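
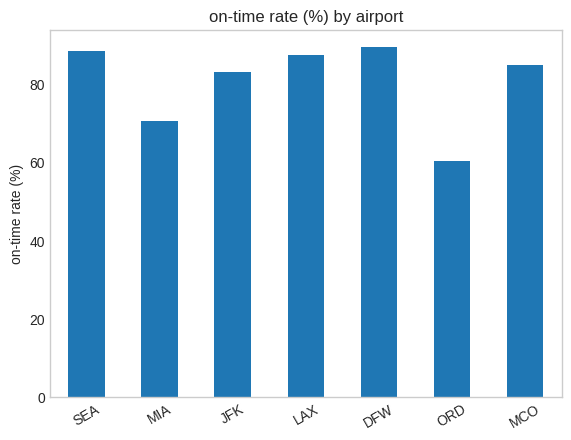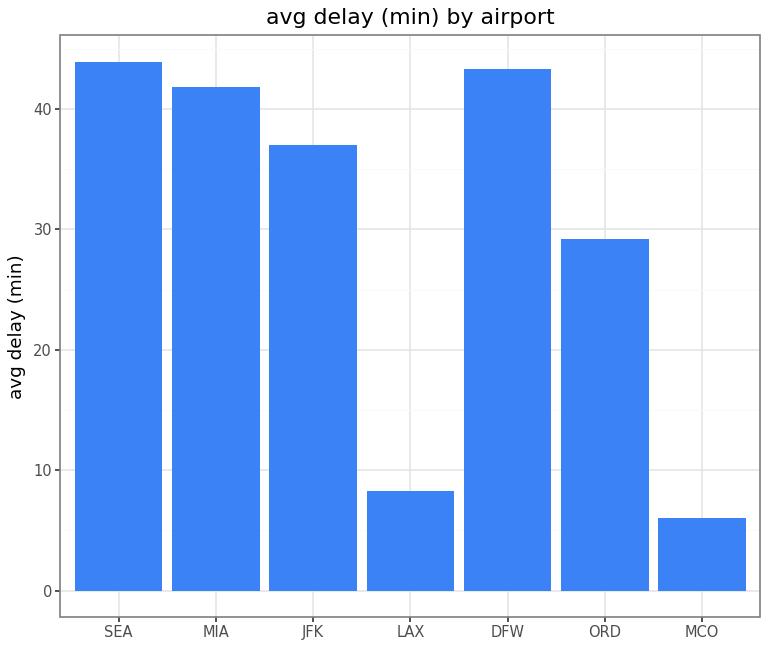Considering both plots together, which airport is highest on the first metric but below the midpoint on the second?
LAX

Chart 2 median avg delay (min) ≈ 35; below-median airports: LAX, ORD, MCO. Among those, LAX has the highest on-time rate (%) (≈ 90).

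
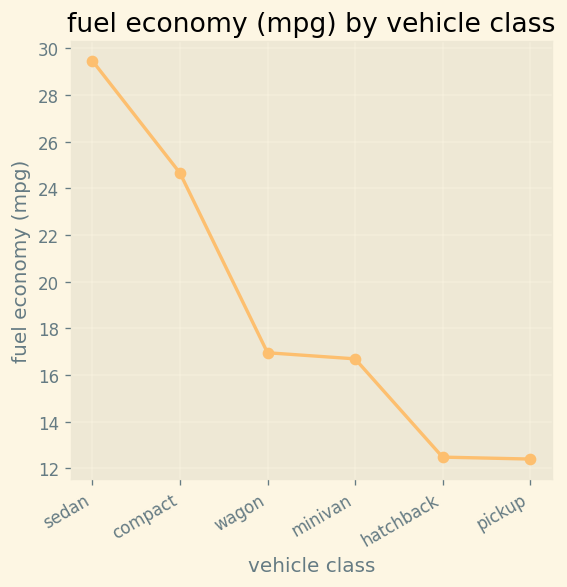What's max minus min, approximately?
Max sedan ≈ 30, min pickup ≈ 12; range ≈ 18.

≈ 18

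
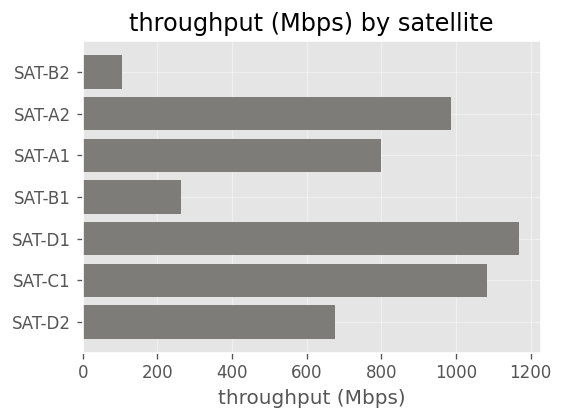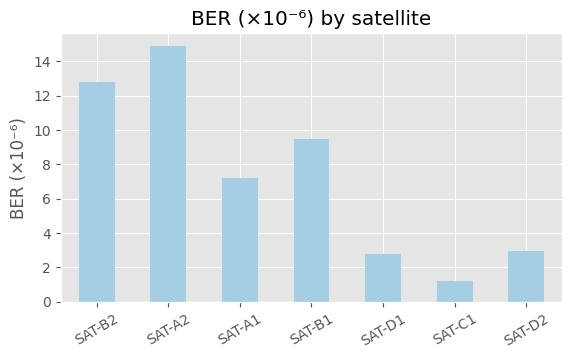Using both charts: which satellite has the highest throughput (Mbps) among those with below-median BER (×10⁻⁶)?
Chart 2 median BER (×10⁻⁶) ≈ 8; below-median satellites: SAT-D1, SAT-C1, SAT-D2. Among those, SAT-D1 has the highest throughput (Mbps) (≈ 1200).

SAT-D1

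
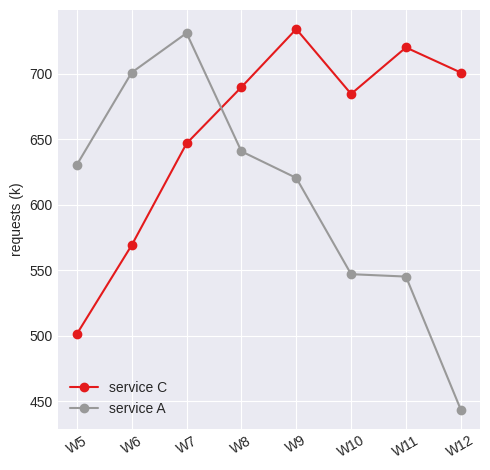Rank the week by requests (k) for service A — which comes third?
W8

Top 4 for service A: W7 ≈ 725, W6 ≈ 700, W8 ≈ 650, W5 ≈ 625.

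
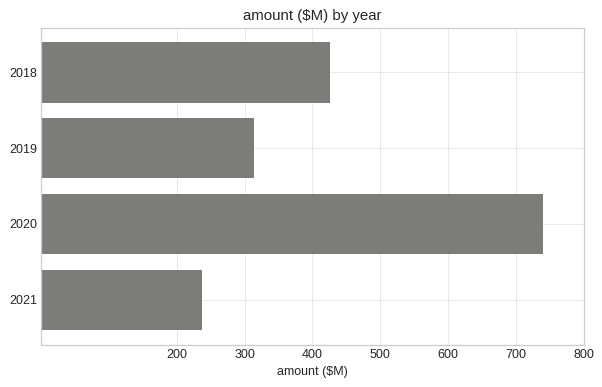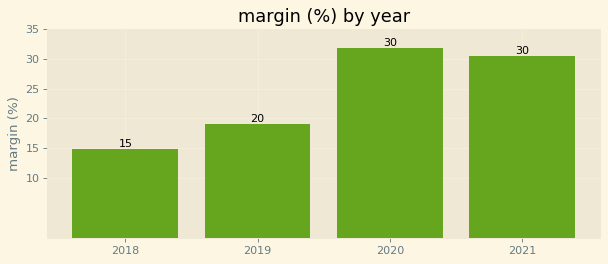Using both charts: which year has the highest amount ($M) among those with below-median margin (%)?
Chart 2 median margin (%) ≈ 25; below-median years: 2018, 2019. Among those, 2018 has the highest amount ($M) (≈ 400).

2018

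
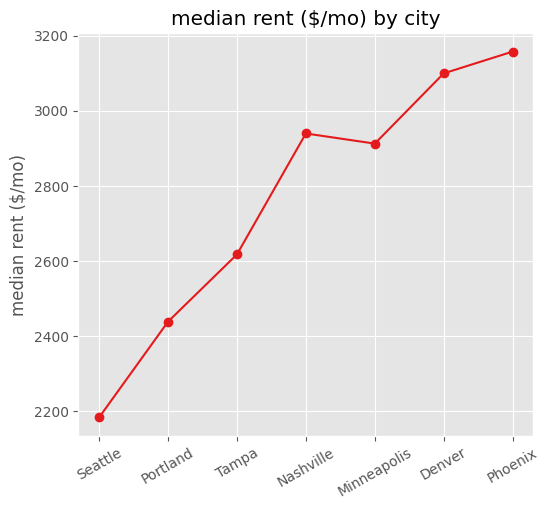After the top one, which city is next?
Top 3: Phoenix ≈ 3200, Denver ≈ 3100, Nashville ≈ 2900.

Denver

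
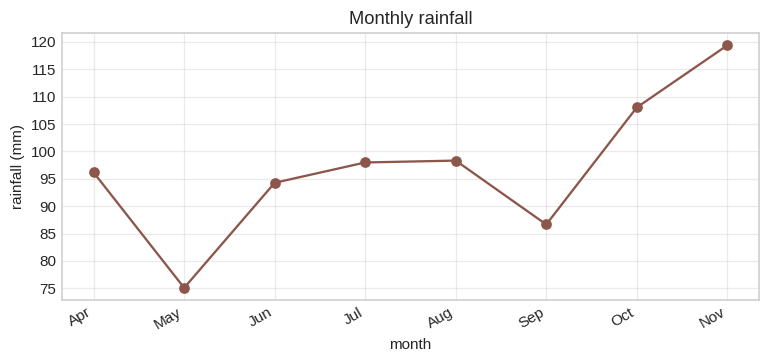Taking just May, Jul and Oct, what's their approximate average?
(75 + 100 + 110) / 3 ≈ 95.

≈ 95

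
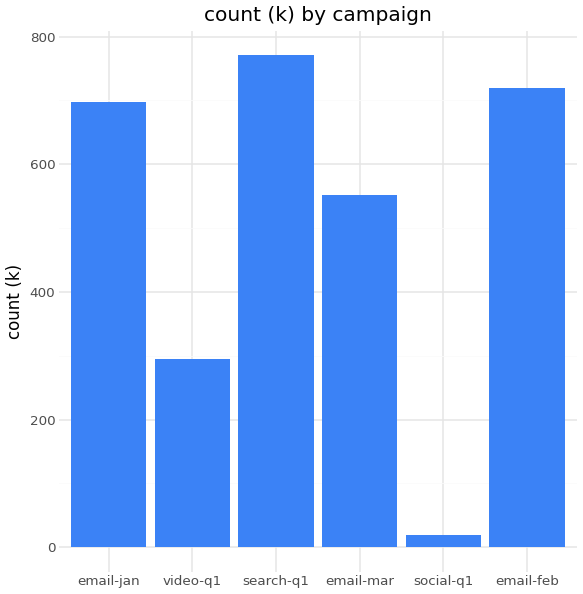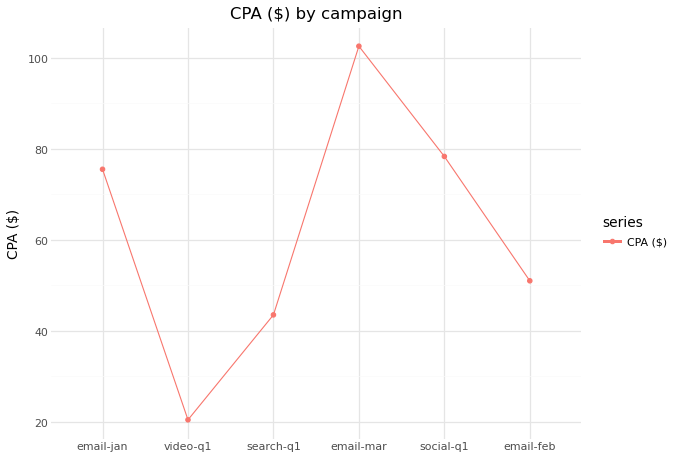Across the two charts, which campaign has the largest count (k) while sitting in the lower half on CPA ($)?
Chart 2 median CPA ($) ≈ 60; below-median campaigns: video-q1, search-q1, email-feb. Among those, search-q1 has the highest count (k) (≈ 800).

search-q1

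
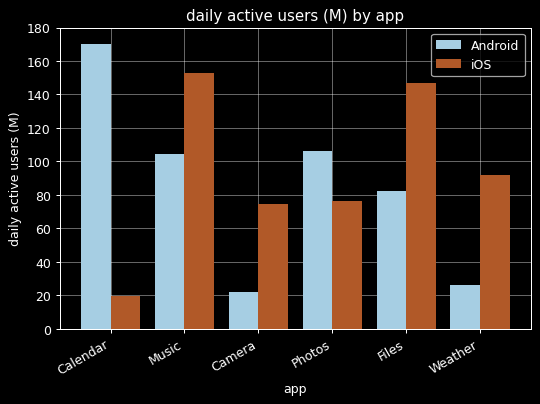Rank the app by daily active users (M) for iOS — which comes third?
Weather

Top 4 for iOS: Music ≈ 160, Files ≈ 140, Weather ≈ 100, Photos ≈ 80.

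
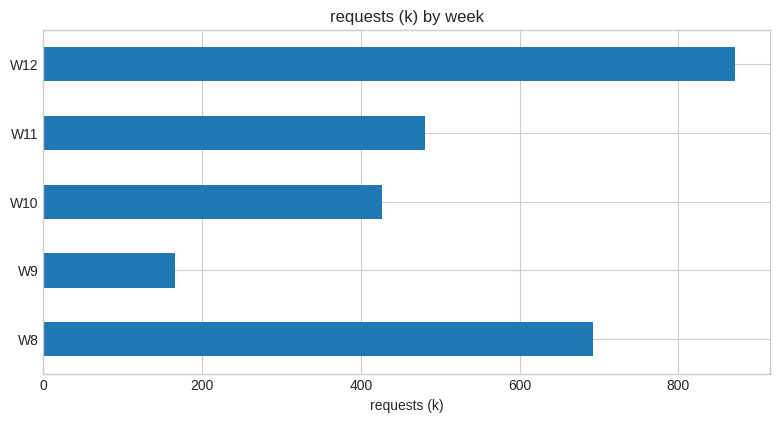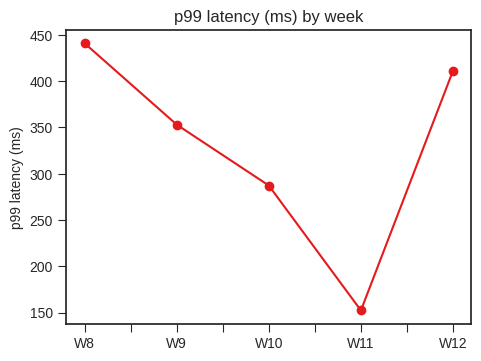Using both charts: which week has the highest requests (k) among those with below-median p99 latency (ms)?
Chart 2 median p99 latency (ms) ≈ 350; below-median weeks: W10, W11. Among those, W11 has the highest requests (k) (≈ 500).

W11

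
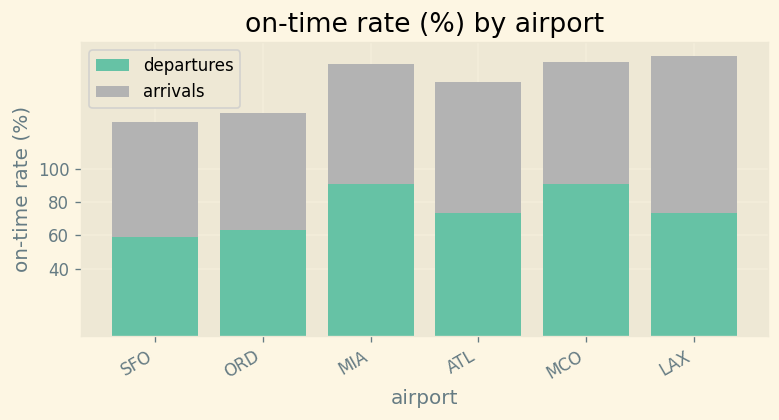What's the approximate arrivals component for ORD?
≈ 80

arrivals top ≈ 140, bottom ≈ 60; segment ≈ 80.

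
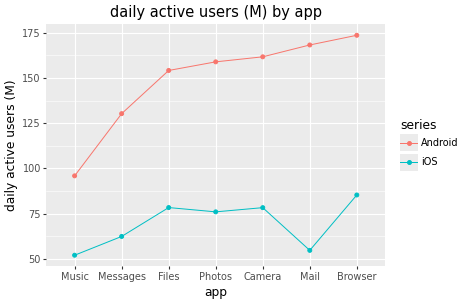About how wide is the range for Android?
Max Browser ≈ 180, min Music ≈ 100; range ≈ 80.

≈ 80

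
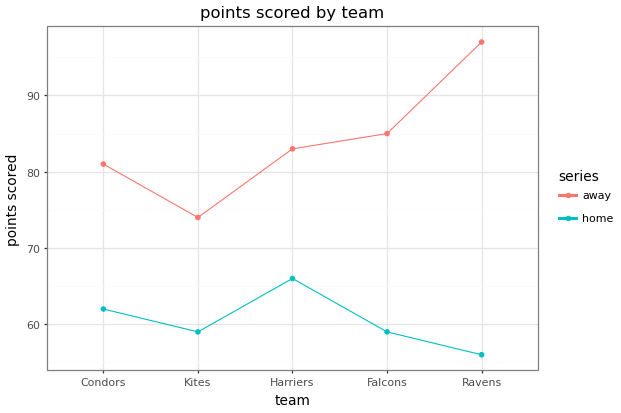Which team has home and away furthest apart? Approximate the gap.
Ravens, ≈ 40

Ravens: home ≈ 55, away ≈ 95 → gap ≈ 40. Next-largest (Falcons) is only ≈ 25.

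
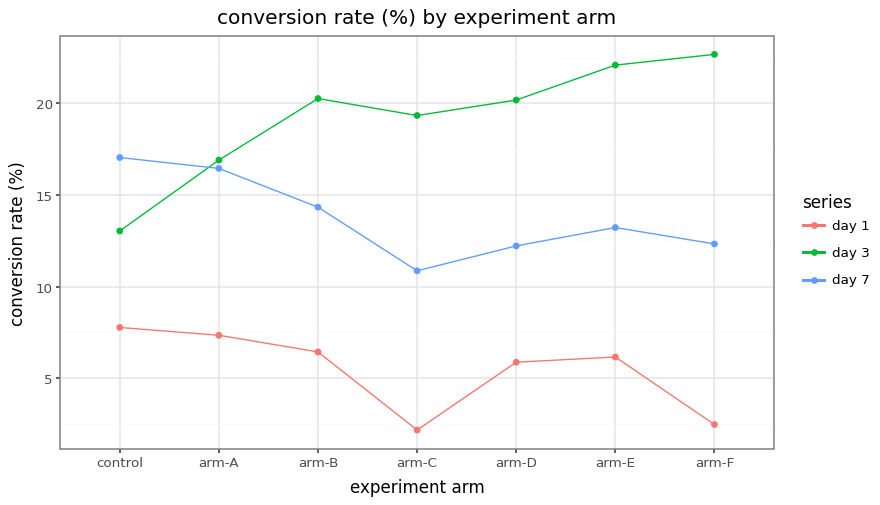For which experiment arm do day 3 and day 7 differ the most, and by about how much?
arm-F, ≈ 10 %

arm-F: day 3 ≈ 22, day 7 ≈ 12 → gap ≈ 10. Next-largest (arm-E) is only ≈ 8.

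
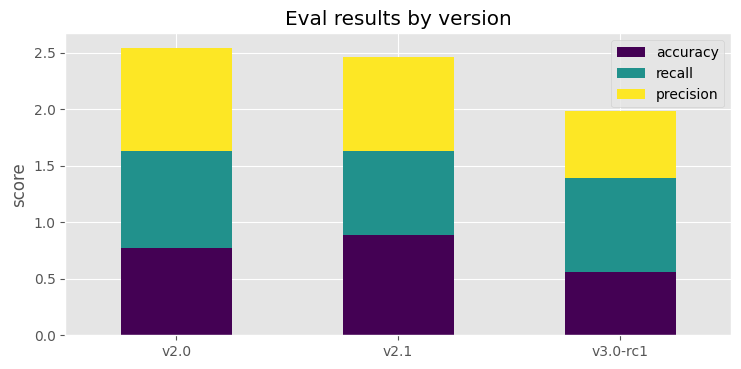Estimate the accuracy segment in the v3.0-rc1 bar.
≈ 0.5

accuracy top ≈ 0.5, bottom ≈ 0.0; segment ≈ 0.5.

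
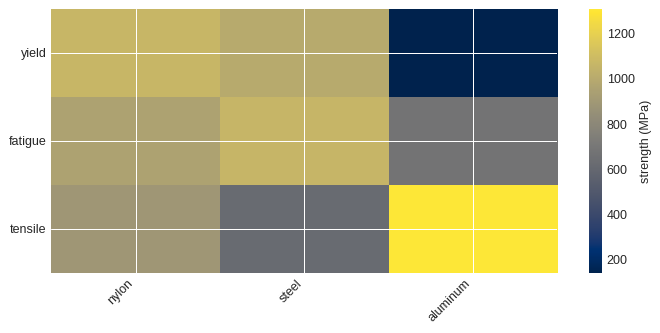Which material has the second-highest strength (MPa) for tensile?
nylon

Top 3 for tensile: aluminum ≈ 1300, nylon ≈ 900, steel ≈ 600.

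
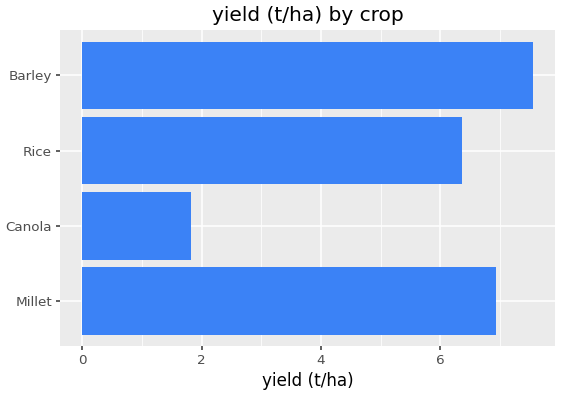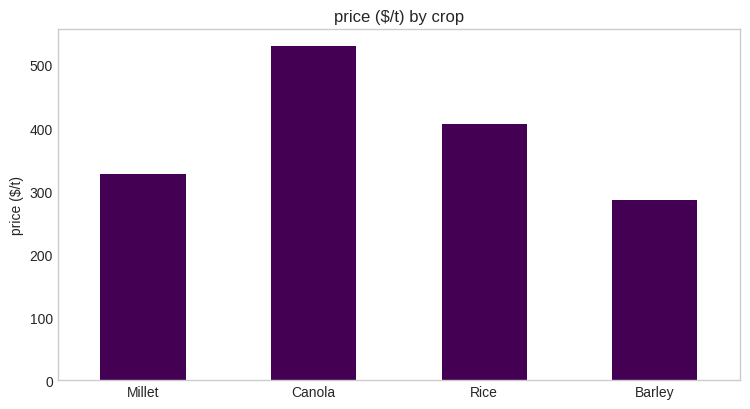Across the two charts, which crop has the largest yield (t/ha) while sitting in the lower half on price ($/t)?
Chart 2 median price ($/t) ≈ 350; below-median crops: Millet, Barley. Among those, Barley has the highest yield (t/ha) (≈ 8).

Barley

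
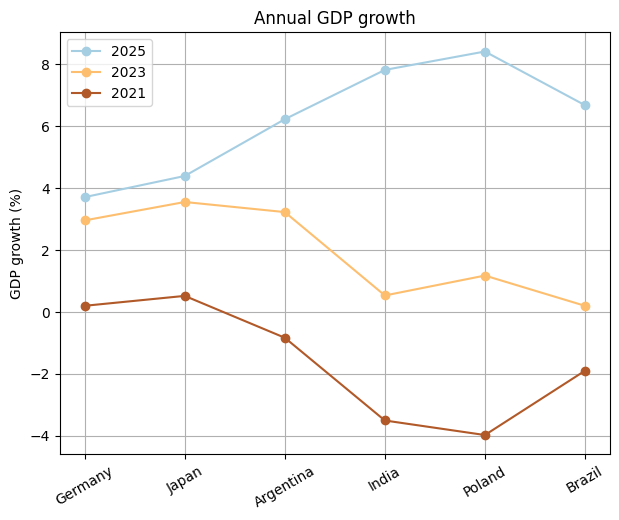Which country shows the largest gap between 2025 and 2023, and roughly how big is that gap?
India, ≈ 8 %

India: 2025 ≈ 8, 2023 ≈ 0 → gap ≈ 8. Next-largest (Poland) is only ≈ 6.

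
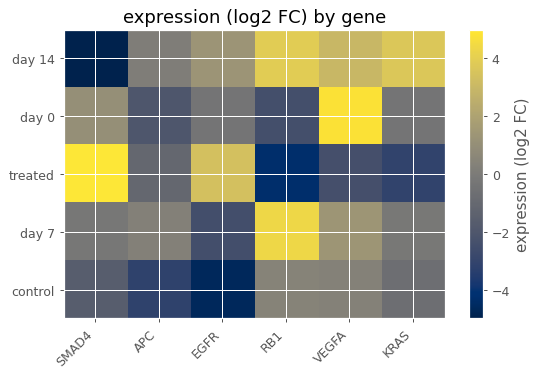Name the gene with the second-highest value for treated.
EGFR

Top 3 for treated: SMAD4 ≈ 5, EGFR ≈ 3, APC ≈ -1.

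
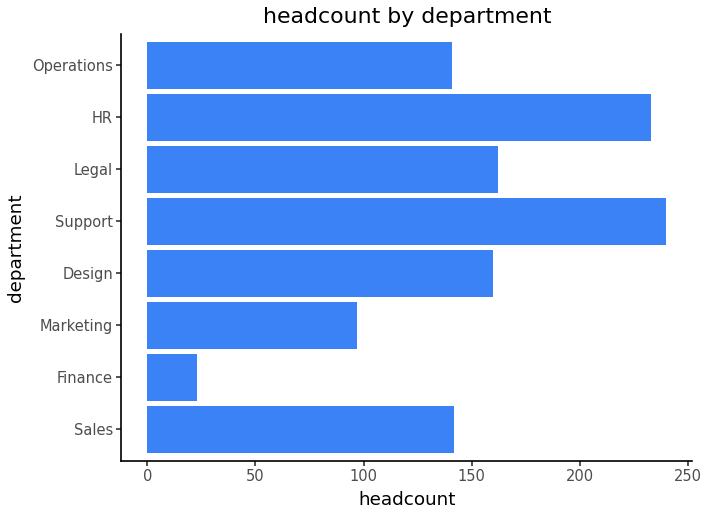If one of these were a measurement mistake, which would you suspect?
Finance

Finance ≈ 20; the rest sit between ≈ 100 and ≈ 240.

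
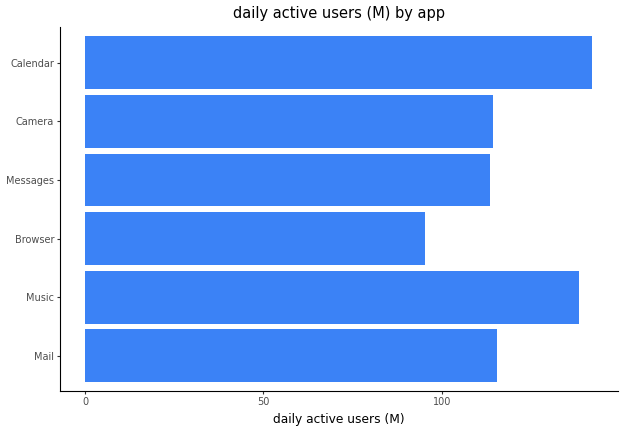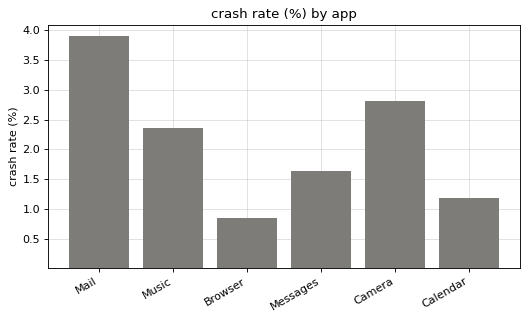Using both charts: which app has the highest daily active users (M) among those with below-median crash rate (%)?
Calendar

Chart 2 median crash rate (%) ≈ 2; below-median apps: Browser, Messages, Calendar. Among those, Calendar has the highest daily active users (M) (≈ 140).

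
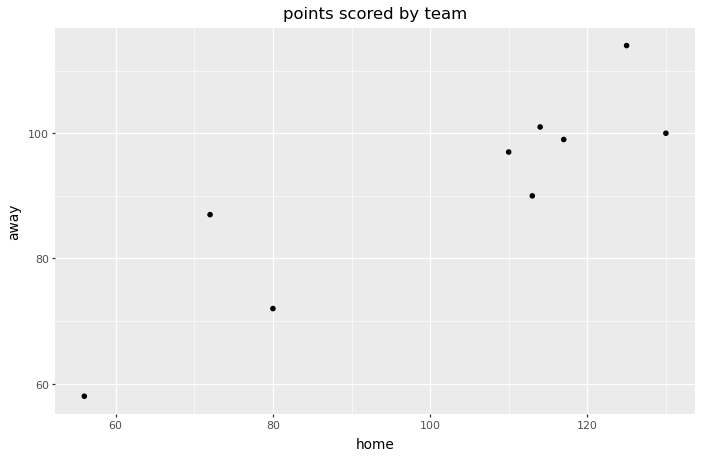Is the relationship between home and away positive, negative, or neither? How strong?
positive, strong

Points are positively correlated; strong (|r| ≈ 0.9).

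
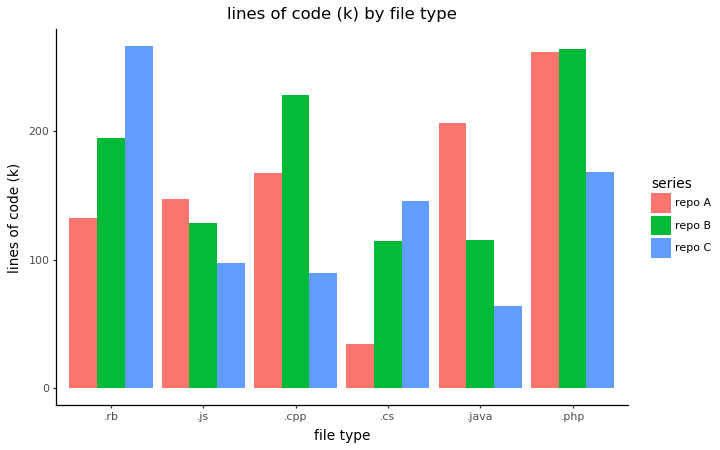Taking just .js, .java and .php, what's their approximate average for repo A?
(150 + 200 + 250) / 3 ≈ 200.

≈ 200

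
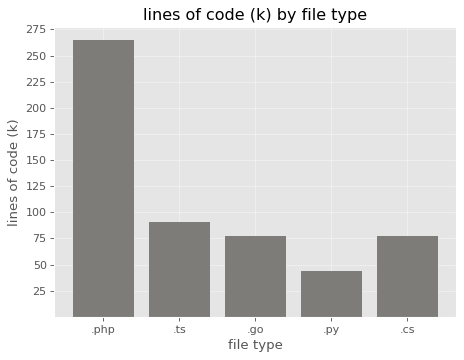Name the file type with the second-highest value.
.ts

Top 3: .php ≈ 275, .ts ≈ 100, .go ≈ 75.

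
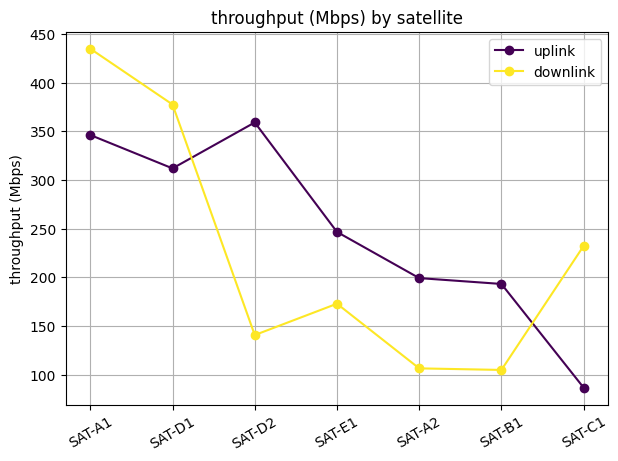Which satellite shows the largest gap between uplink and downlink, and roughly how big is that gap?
SAT-D2, ≈ 200 Mbps

SAT-D2: uplink ≈ 350, downlink ≈ 150 → gap ≈ 200. Next-largest (SAT-C1) is only ≈ 150.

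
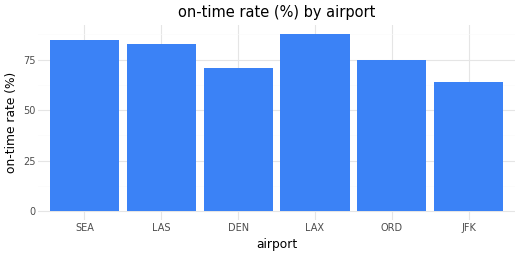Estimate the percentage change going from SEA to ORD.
SEA ≈ 80, ORD ≈ 70; (70 − 80) / 80 ≈ -12.5%.

≈ -12.5%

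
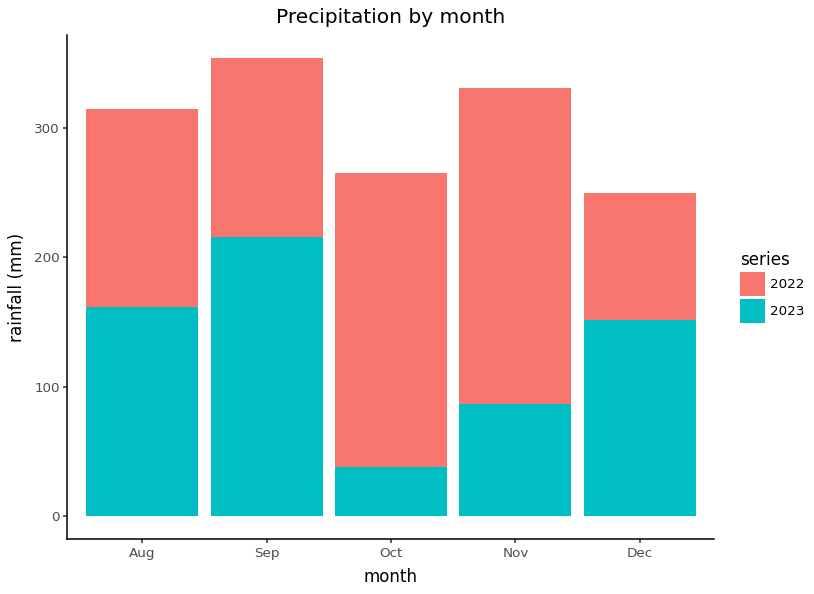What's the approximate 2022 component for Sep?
≈ 150

2022 top ≈ 350, bottom ≈ 200; segment ≈ 150.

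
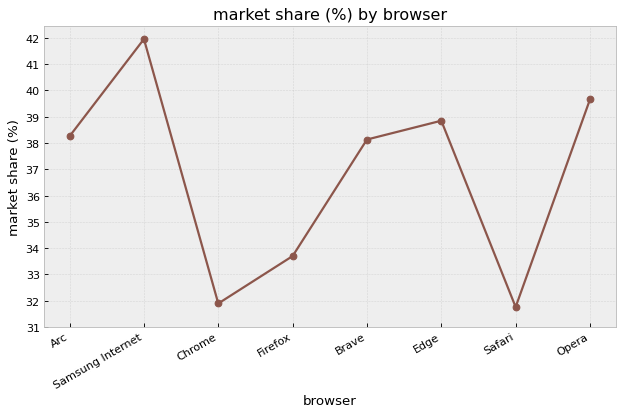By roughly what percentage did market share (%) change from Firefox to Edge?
Firefox ≈ 34, Edge ≈ 39; (39 − 34) / 34 ≈ +14.7%.

≈ +14.7%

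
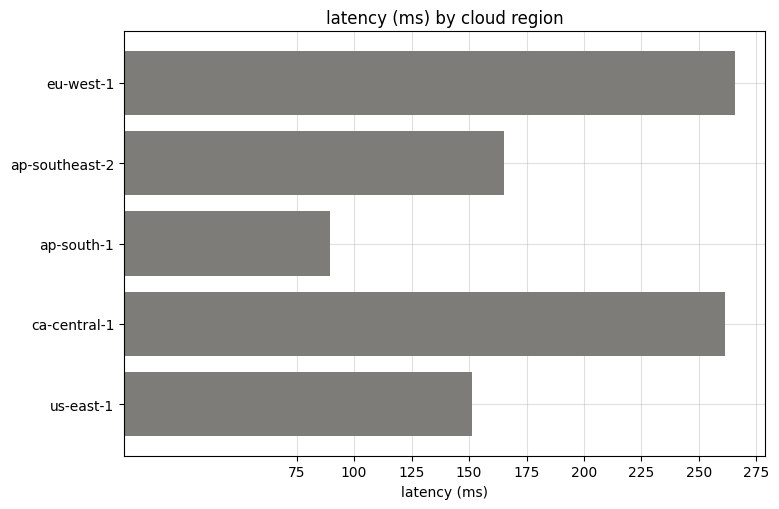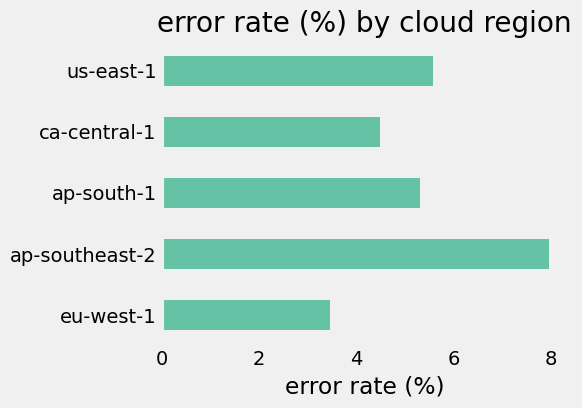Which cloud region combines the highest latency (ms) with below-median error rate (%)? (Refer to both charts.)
Chart 2 median error rate (%) ≈ 5; below-median cloud regions: eu-west-1, ca-central-1. Among those, eu-west-1 has the highest latency (ms) (≈ 275).

eu-west-1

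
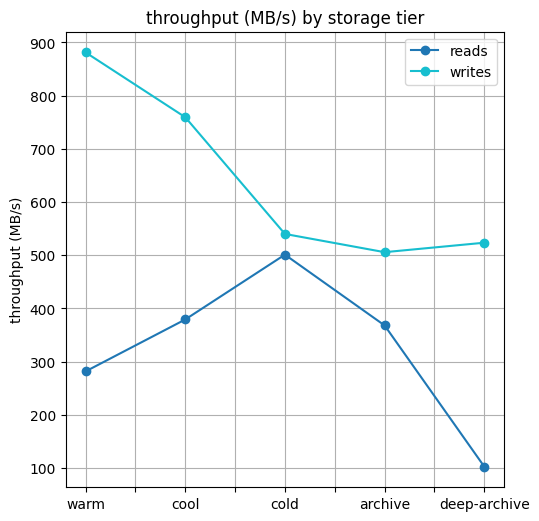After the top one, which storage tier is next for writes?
Top 3 for writes: warm ≈ 900, cool ≈ 800, cold ≈ 500.

cool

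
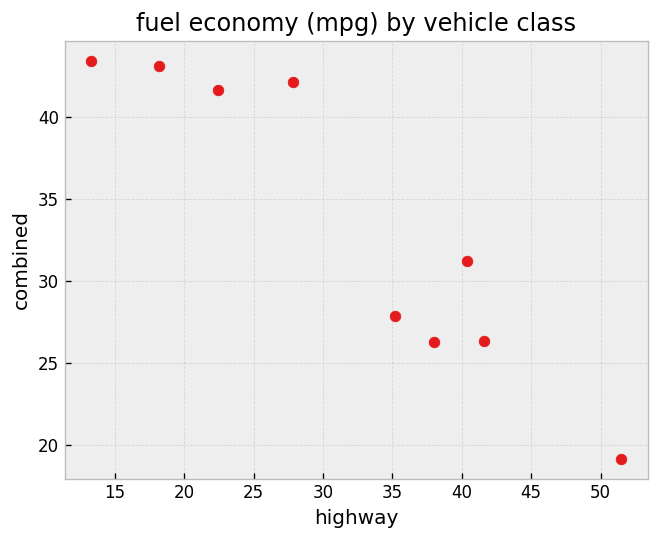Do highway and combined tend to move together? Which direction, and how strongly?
Points are negatively correlated; strong (|r| ≈ 0.9).

negative, strong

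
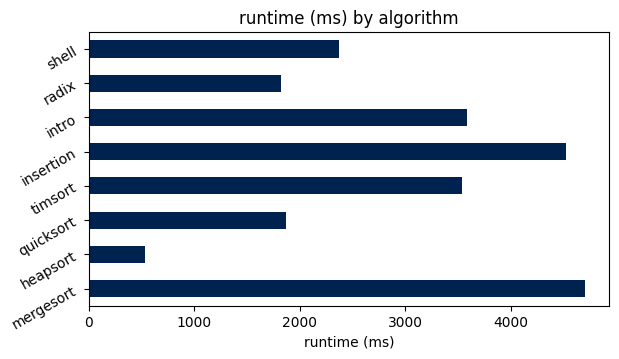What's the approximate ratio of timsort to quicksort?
≈ 1.75×

timsort ≈ 3500, quicksort ≈ 2000; 3500/2000 ≈ 1.75.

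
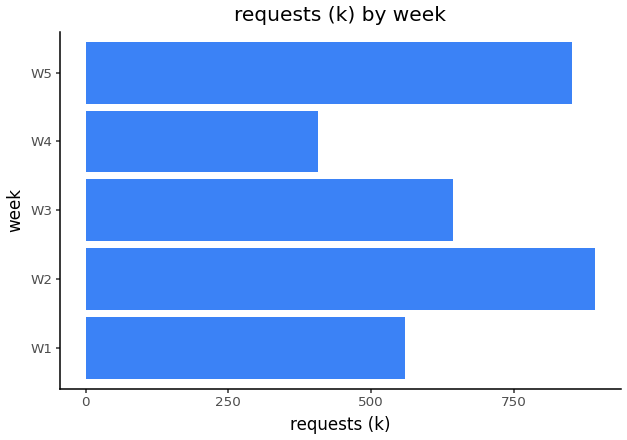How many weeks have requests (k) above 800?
2

Above 800: W2, W5.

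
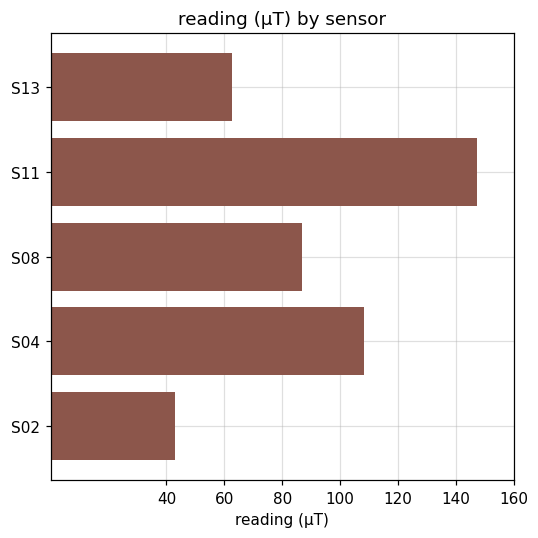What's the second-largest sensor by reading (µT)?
Top 3: S11 ≈ 140, S04 ≈ 100, S08 ≈ 80.

S04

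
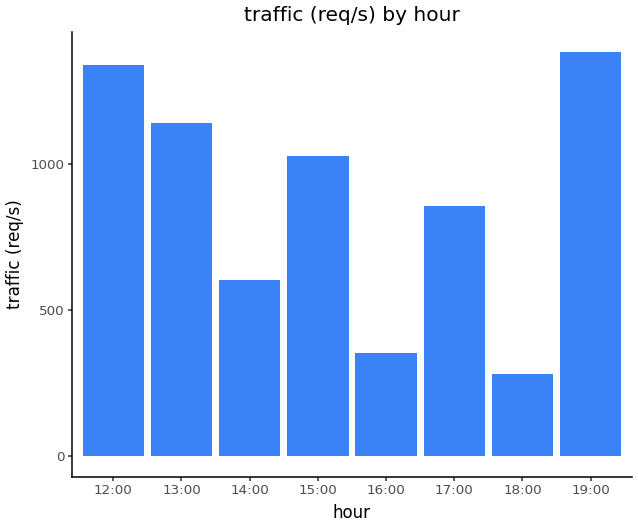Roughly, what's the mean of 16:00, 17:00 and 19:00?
≈ 867

(400 + 800 + 1400) / 3 ≈ 867.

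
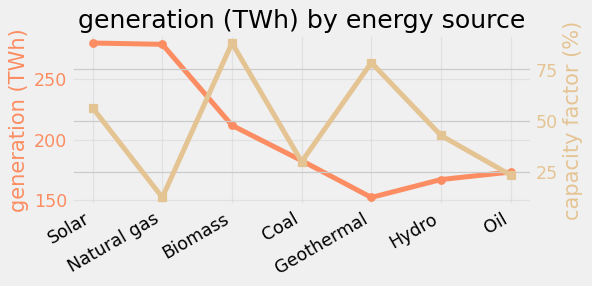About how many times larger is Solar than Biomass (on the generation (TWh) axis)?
≈ 1.27×

Solar ≈ 280, Biomass ≈ 220; 280/220 ≈ 1.27.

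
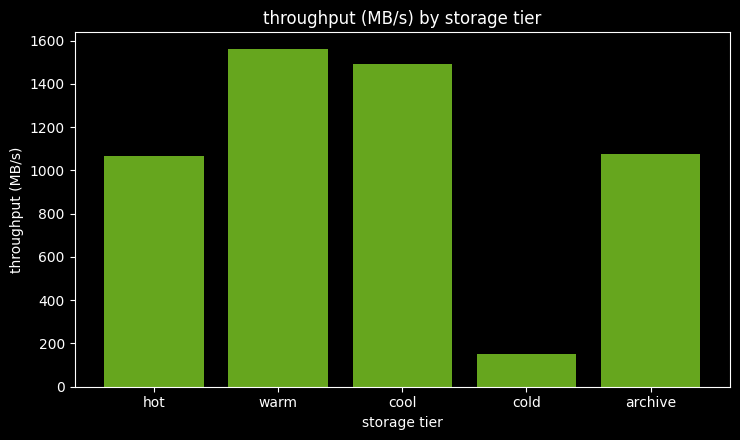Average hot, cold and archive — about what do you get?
(1000 + 200 + 1000) / 3 ≈ 733.

≈ 733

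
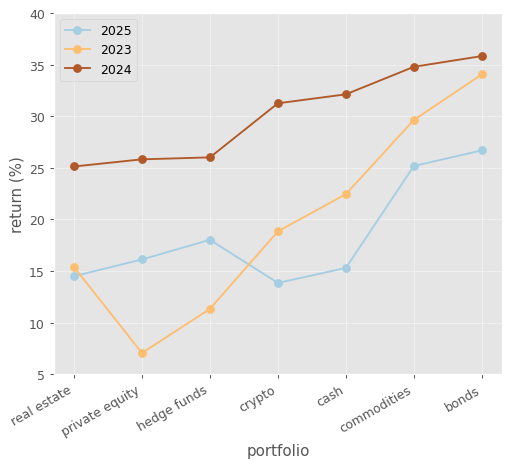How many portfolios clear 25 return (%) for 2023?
Above 25: commodities, bonds.

2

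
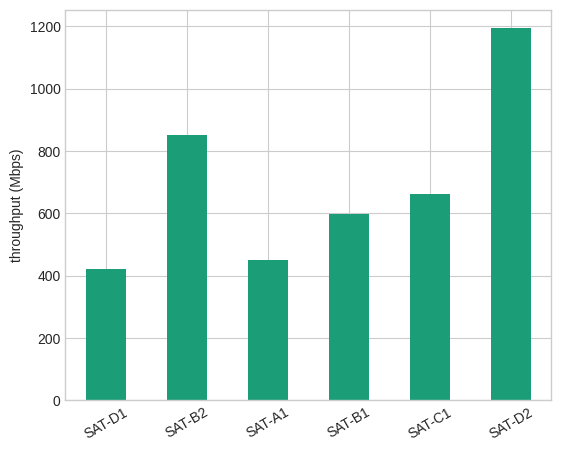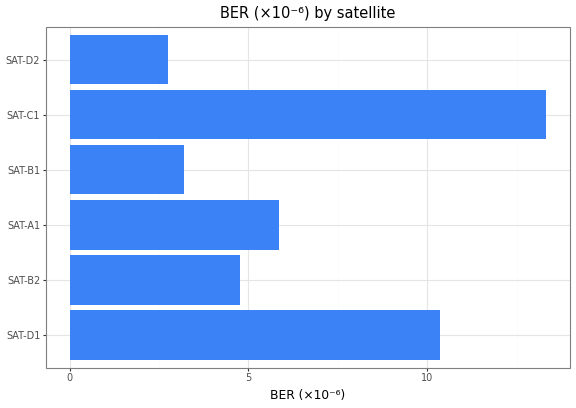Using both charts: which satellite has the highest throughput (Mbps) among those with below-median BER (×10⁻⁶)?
Chart 2 median BER (×10⁻⁶) ≈ 6; below-median satellites: SAT-B2, SAT-B1, SAT-D2. Among those, SAT-D2 has the highest throughput (Mbps) (≈ 1200).

SAT-D2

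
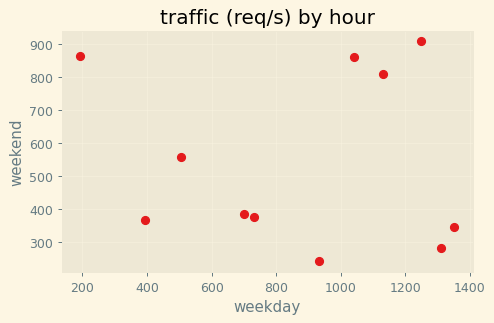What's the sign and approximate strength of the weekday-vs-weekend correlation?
no clear correlation

Points are roughly uncorrelated; weak (|r| ≈ 0.1).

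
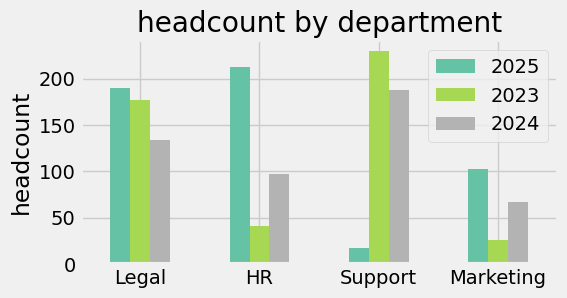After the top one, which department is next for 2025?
Legal

Top 3 for 2025: HR ≈ 220, Legal ≈ 200, Marketing ≈ 100.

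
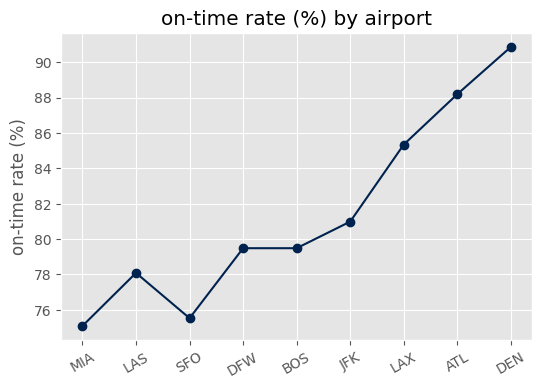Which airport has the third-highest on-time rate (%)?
LAX

Top 4: DEN ≈ 90, ATL ≈ 88, LAX ≈ 86, JFK ≈ 80.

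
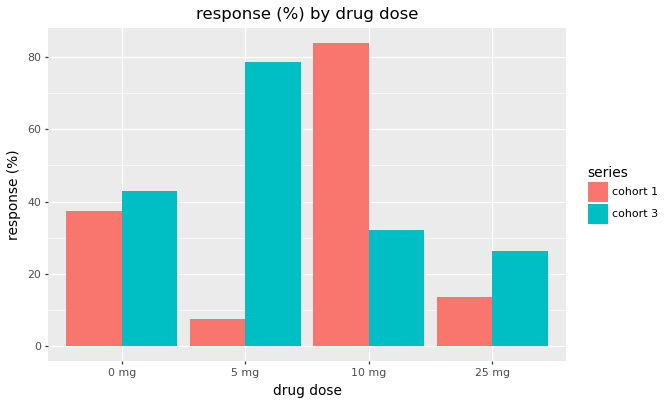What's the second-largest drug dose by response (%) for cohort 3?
Top 3 for cohort 3: 5 mg ≈ 80, 0 mg ≈ 40, 10 mg ≈ 30.

0 mg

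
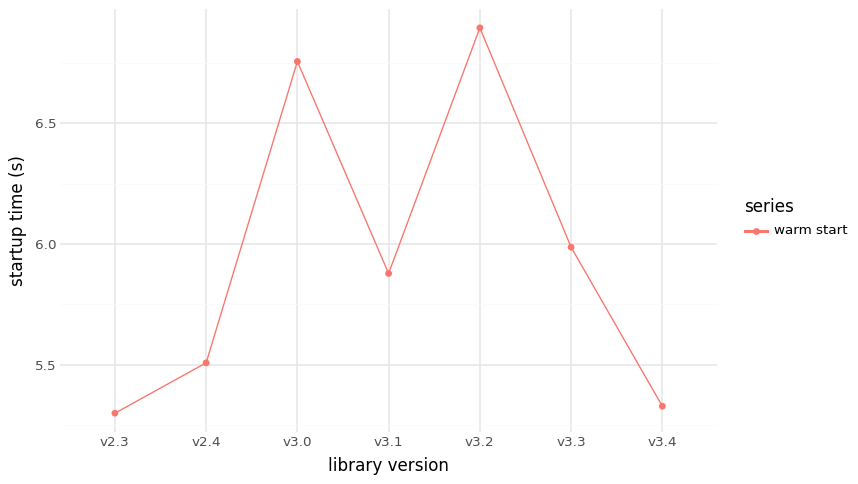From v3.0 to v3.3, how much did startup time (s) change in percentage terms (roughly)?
v3.0 ≈ 6.8, v3.3 ≈ 6.0; (6.0 − 6.8) / 6.8 ≈ -11.8%.

≈ -11.8%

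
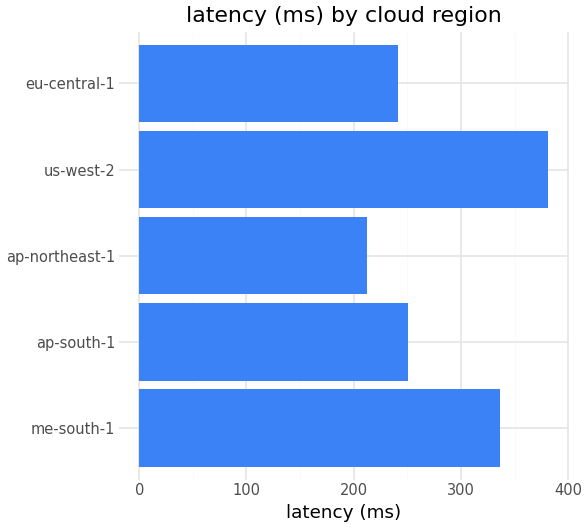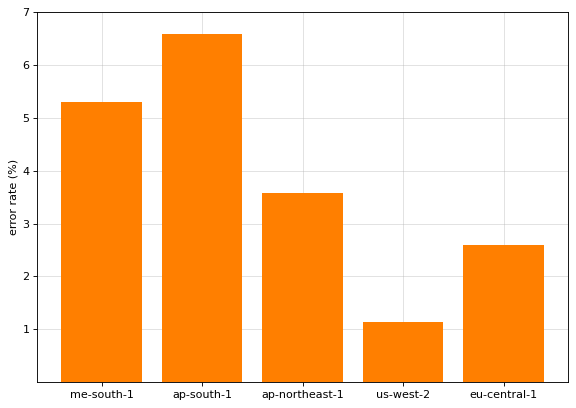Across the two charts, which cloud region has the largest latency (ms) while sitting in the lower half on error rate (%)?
Chart 2 median error rate (%) ≈ 4; below-median cloud regions: us-west-2, eu-central-1. Among those, us-west-2 has the highest latency (ms) (≈ 400).

us-west-2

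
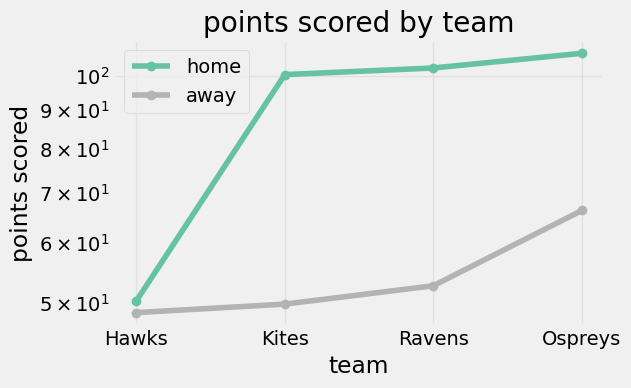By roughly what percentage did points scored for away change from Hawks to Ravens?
≈ +10%

Hawks ≈ 50, Ravens ≈ 55; (55 − 50) / 50 ≈ +10%.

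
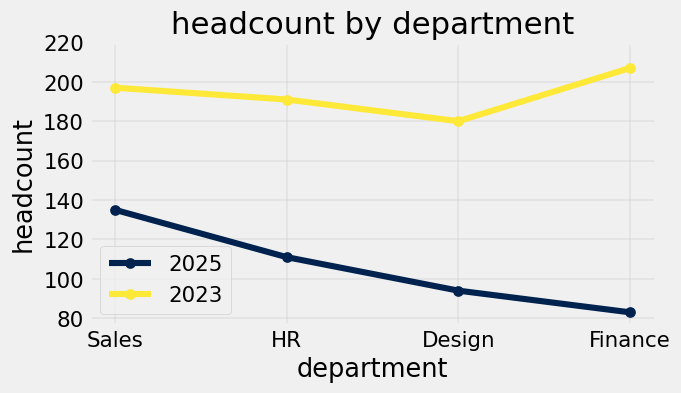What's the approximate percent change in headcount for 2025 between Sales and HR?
Sales ≈ 140, HR ≈ 120; (120 − 140) / 140 ≈ -14.3%.

≈ -14.3%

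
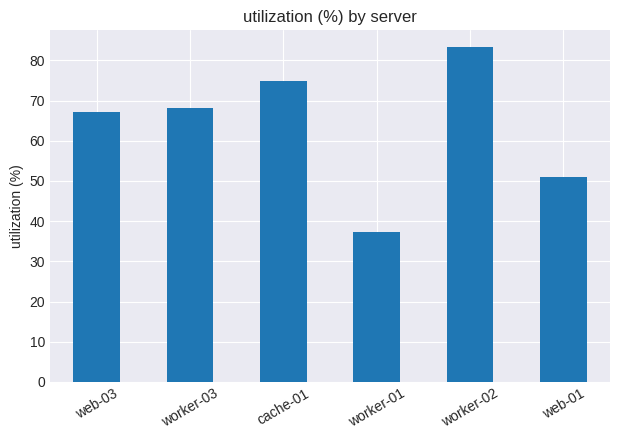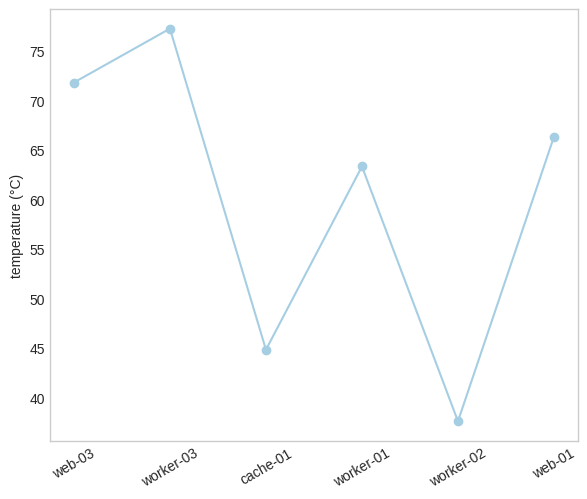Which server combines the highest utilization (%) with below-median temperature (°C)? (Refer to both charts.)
worker-02

Chart 2 median temperature (°C) ≈ 60; below-median servers: cache-01, worker-01, worker-02. Among those, worker-02 has the highest utilization (%) (≈ 80).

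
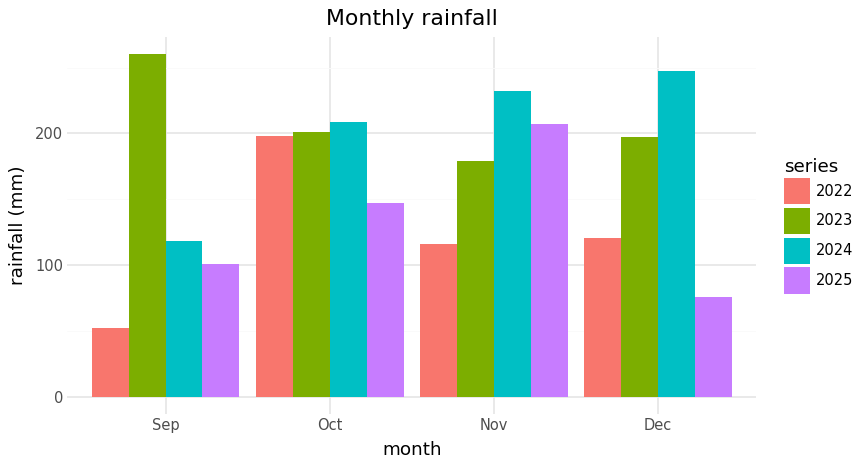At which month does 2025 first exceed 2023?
Nov

Oct: 2025 ≈ 150 vs 2023 ≈ 200 (not yet); Nov: 2025 ≈ 200 vs 2023 ≈ 175 (first crossover).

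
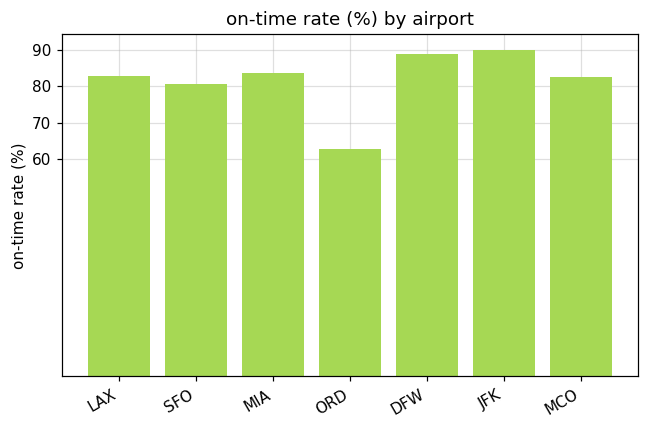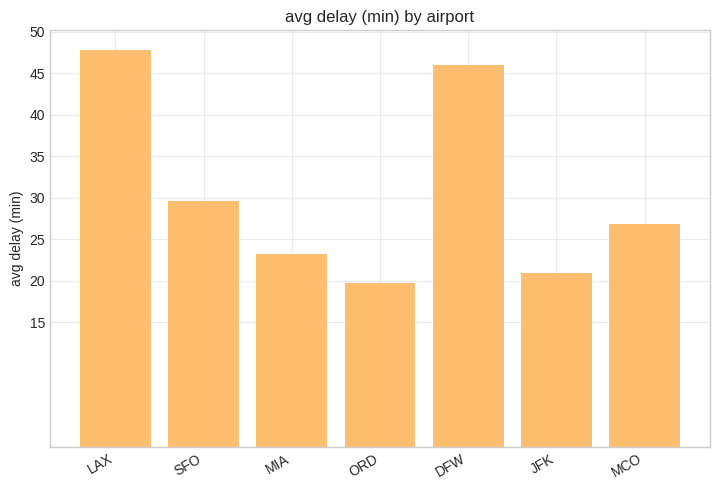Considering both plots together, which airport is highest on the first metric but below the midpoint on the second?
JFK

Chart 2 median avg delay (min) ≈ 25; below-median airports: MIA, ORD, JFK. Among those, JFK has the highest on-time rate (%) (≈ 90).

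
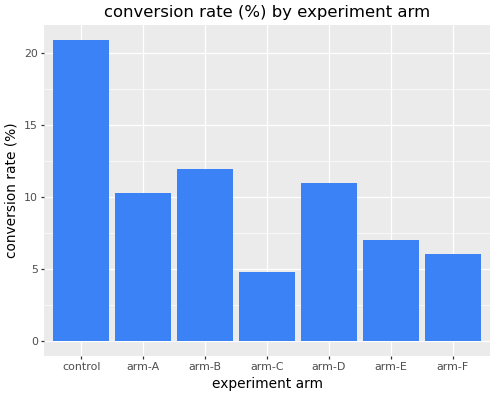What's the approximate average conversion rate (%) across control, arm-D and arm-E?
(20 + 10 + 6) / 3 ≈ 12.

≈ 12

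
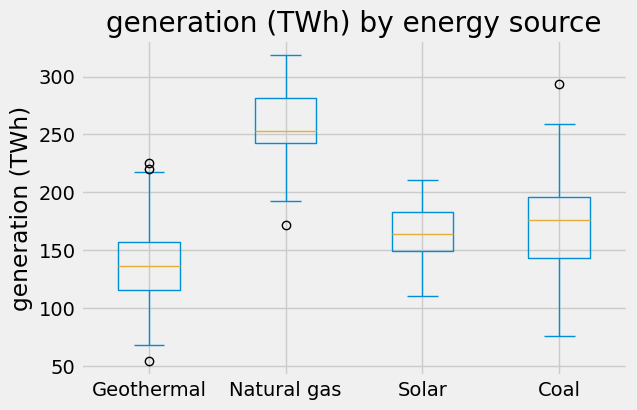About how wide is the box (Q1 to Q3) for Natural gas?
Q3 ≈ 280, Q1 ≈ 240; IQR ≈ 40.

≈ 40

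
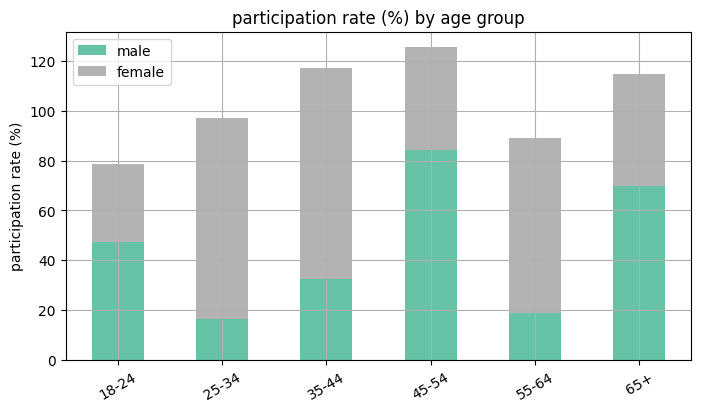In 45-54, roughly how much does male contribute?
male top ≈ 80, bottom ≈ 0; segment ≈ 80.

≈ 80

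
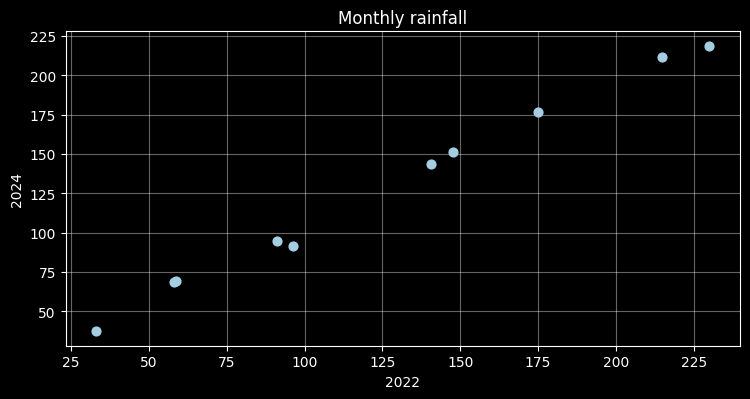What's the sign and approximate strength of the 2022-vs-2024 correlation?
Points are positively correlated; strong (|r| ≈ 1.0).

positive, strong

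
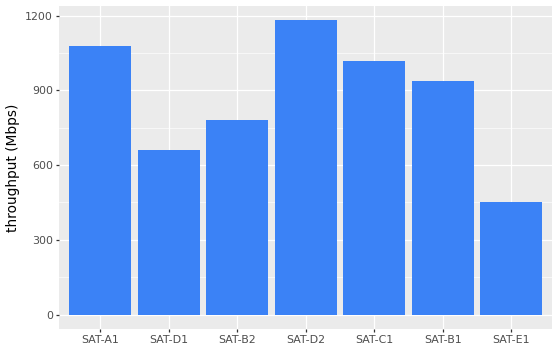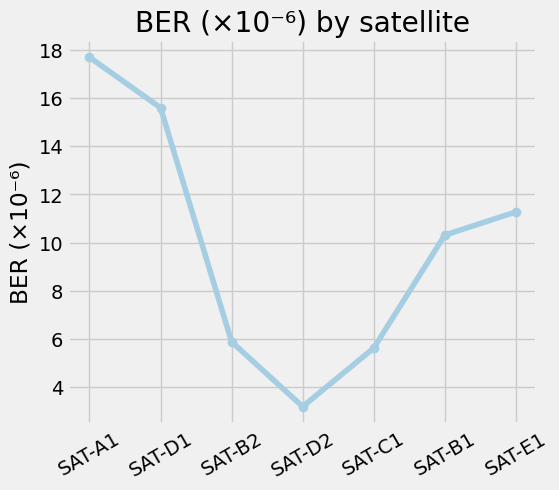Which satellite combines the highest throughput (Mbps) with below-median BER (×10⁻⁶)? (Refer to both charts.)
Chart 2 median BER (×10⁻⁶) ≈ 10; below-median satellites: SAT-B2, SAT-D2, SAT-C1. Among those, SAT-D2 has the highest throughput (Mbps) (≈ 1200).

SAT-D2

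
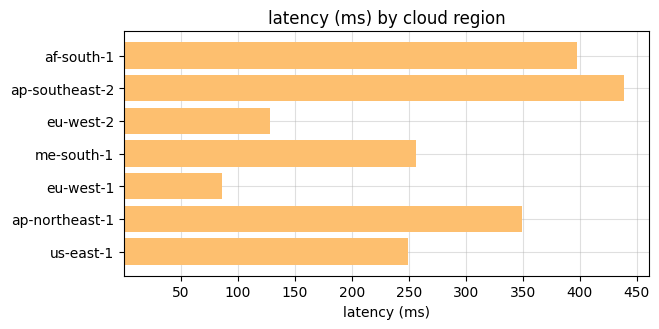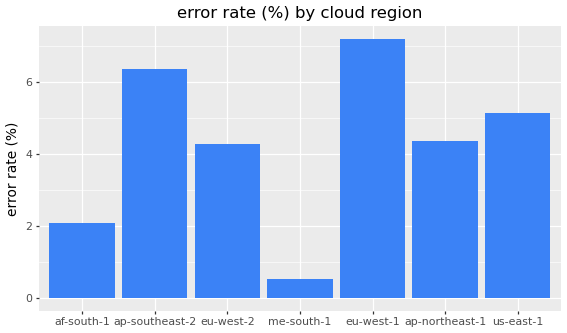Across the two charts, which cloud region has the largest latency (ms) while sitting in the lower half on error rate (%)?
af-south-1

Chart 2 median error rate (%) ≈ 4; below-median cloud regions: af-south-1, eu-west-2, me-south-1. Among those, af-south-1 has the highest latency (ms) (≈ 400).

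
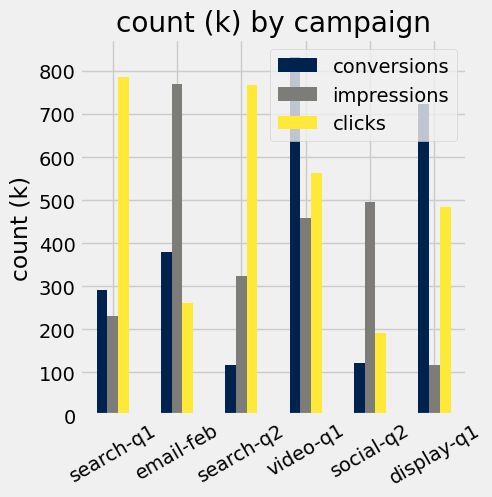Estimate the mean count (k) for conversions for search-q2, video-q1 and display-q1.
(100 + 800 + 700) / 3 ≈ 533.

≈ 533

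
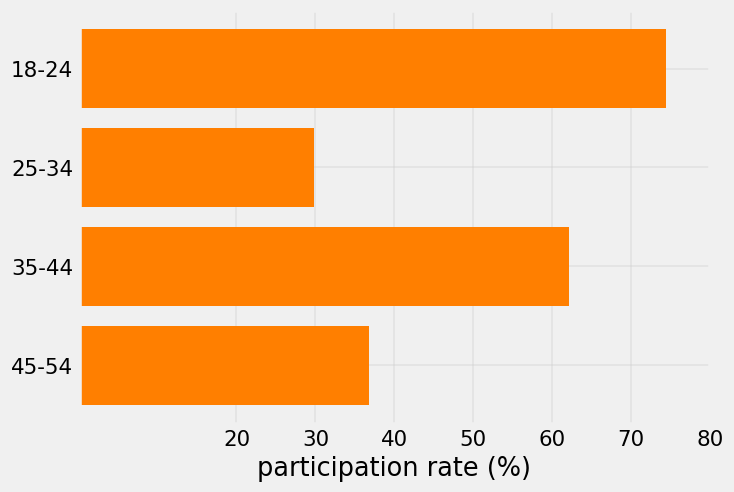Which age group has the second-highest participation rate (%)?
Top 3: 18-24 ≈ 70, 35-44 ≈ 60, 45-54 ≈ 40.

35-44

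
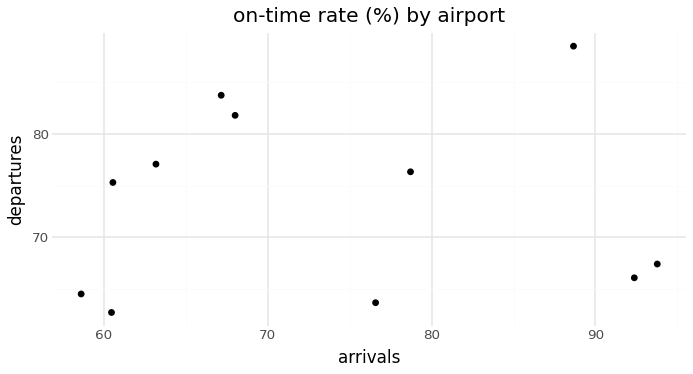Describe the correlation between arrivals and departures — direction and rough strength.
no clear correlation

Points are roughly uncorrelated; weak (|r| ≈ 0.0).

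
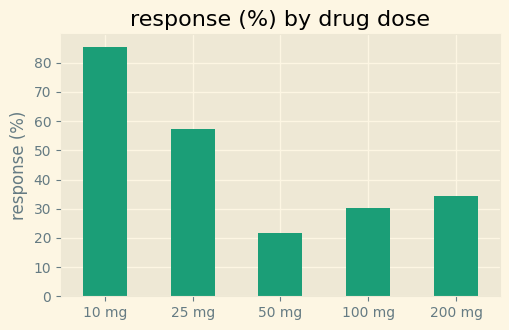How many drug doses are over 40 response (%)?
Above 40: 10 mg, 25 mg.

2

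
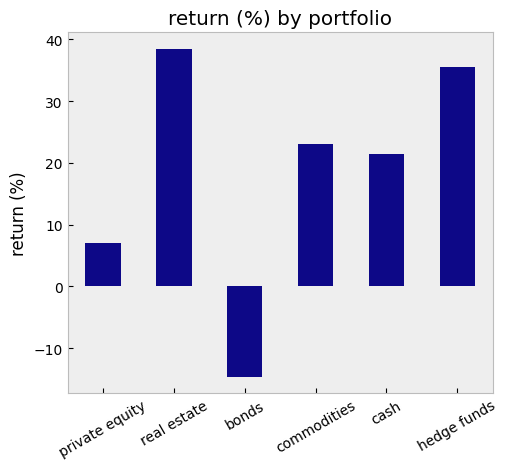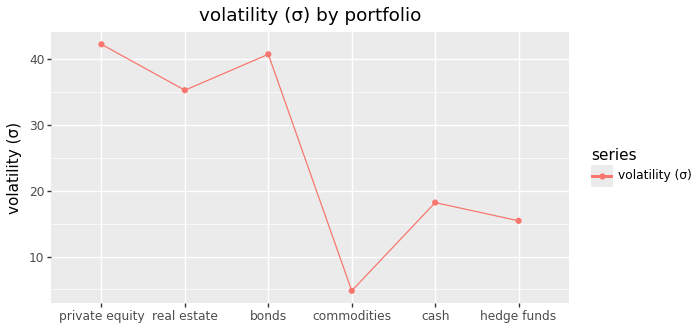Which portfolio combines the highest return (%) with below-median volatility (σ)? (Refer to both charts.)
Chart 2 median volatility (σ) ≈ 25; below-median portfolios: commodities, cash, hedge funds. Among those, hedge funds has the highest return (%) (≈ 35).

hedge funds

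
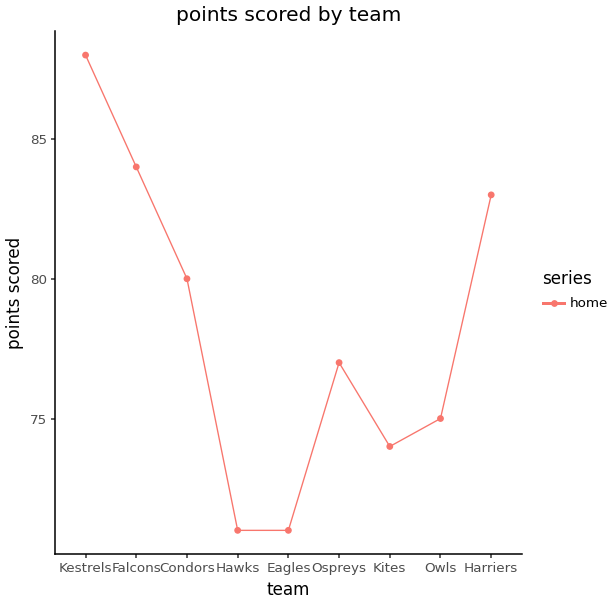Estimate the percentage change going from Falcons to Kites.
Falcons ≈ 84, Kites ≈ 74; (74 − 84) / 84 ≈ -11.9%.

≈ -11.9%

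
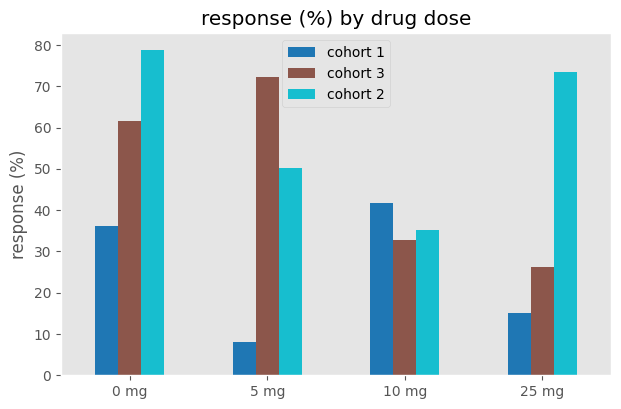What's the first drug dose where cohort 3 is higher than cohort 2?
0 mg: cohort 3 ≈ 60 vs cohort 2 ≈ 80 (not yet); 5 mg: cohort 3 ≈ 70 vs cohort 2 ≈ 50 (first crossover).

5 mg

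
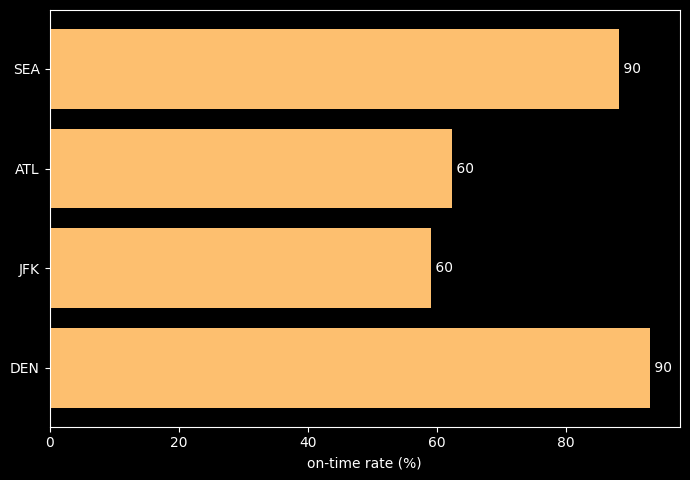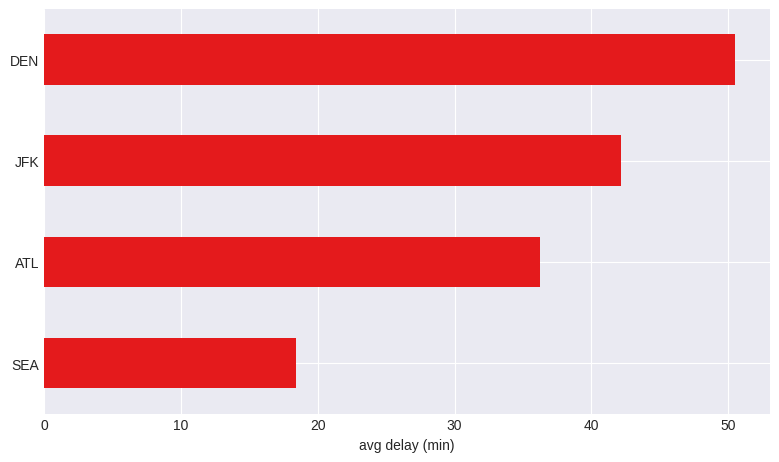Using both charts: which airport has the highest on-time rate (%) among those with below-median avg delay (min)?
Chart 2 median avg delay (min) ≈ 40; below-median airports: SEA, ATL. Among those, SEA has the highest on-time rate (%) (≈ 90).

SEA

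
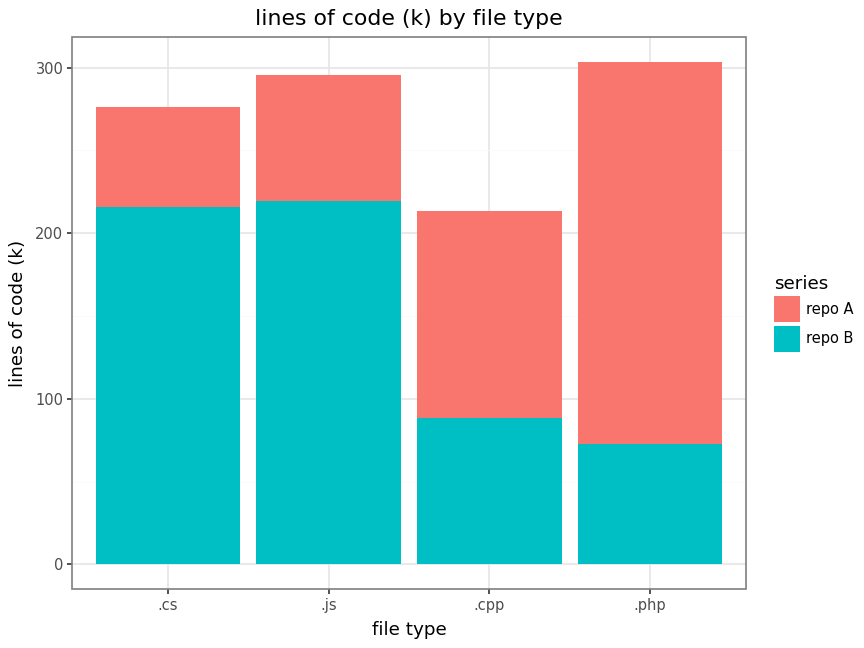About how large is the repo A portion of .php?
repo A top ≈ 300, bottom ≈ 50; segment ≈ 250.

≈ 250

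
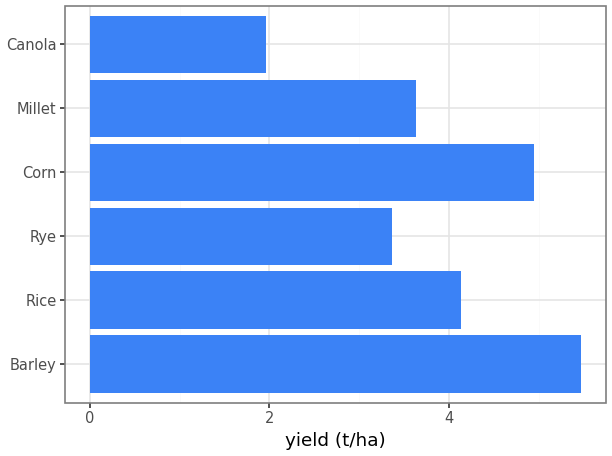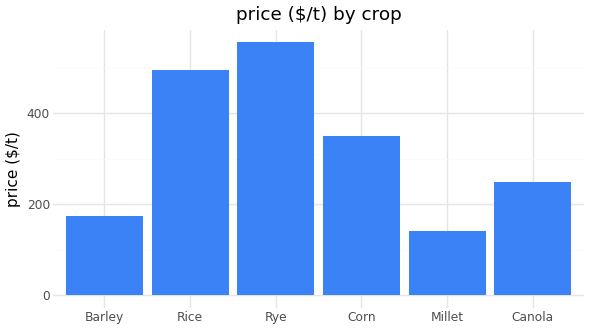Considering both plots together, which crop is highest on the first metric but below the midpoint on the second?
Barley

Chart 2 median price ($/t) ≈ 300; below-median crops: Barley, Millet, Canola. Among those, Barley has the highest yield (t/ha) (≈ 5).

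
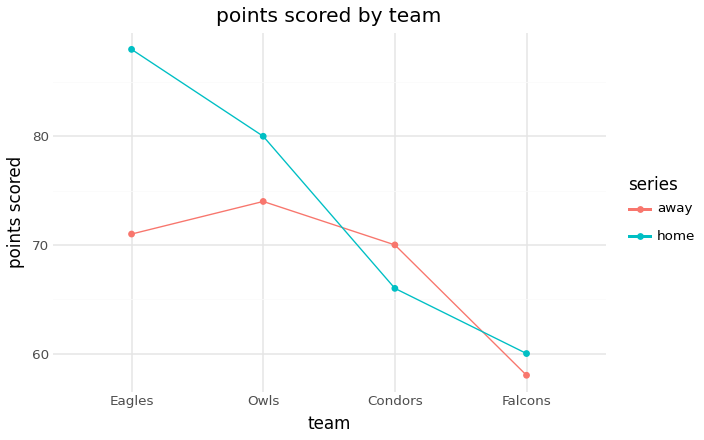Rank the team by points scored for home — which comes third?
Condors

Top 4 for home: Eagles ≈ 90, Owls ≈ 80, Condors ≈ 65, Falcons ≈ 60.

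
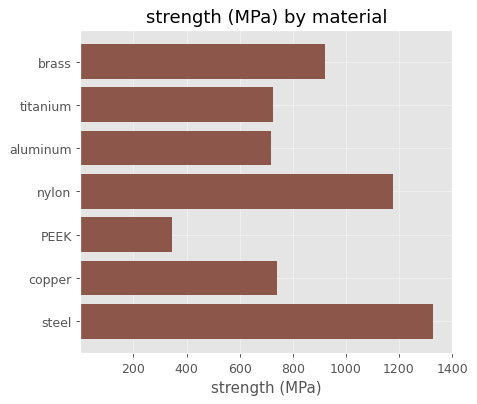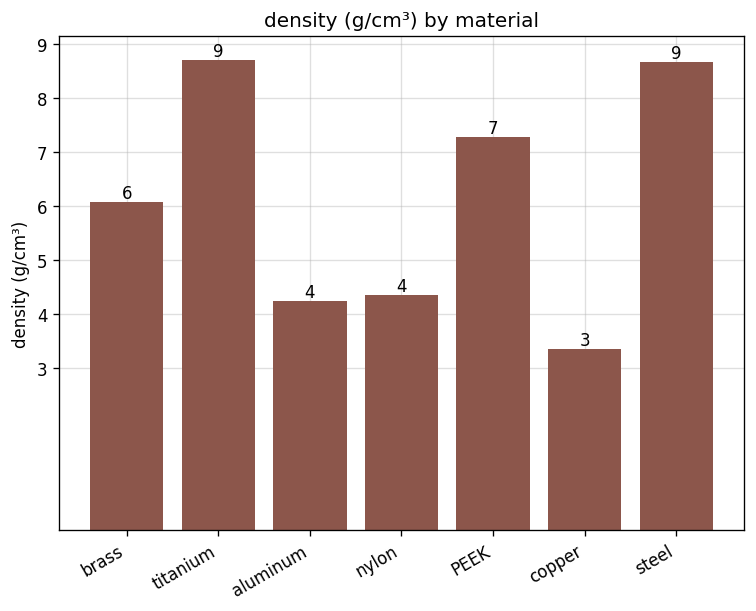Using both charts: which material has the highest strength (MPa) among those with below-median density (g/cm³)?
nylon

Chart 2 median density (g/cm³) ≈ 6; below-median materials: aluminum, nylon, copper. Among those, nylon has the highest strength (MPa) (≈ 1200).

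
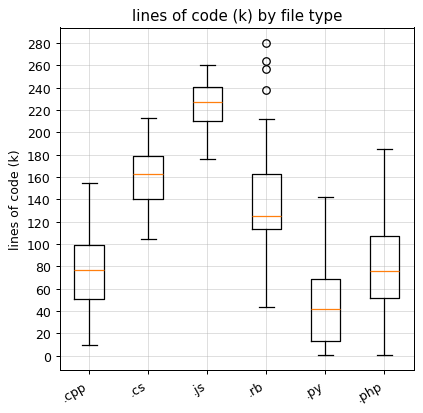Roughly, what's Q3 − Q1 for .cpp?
≈ 40

Q3 ≈ 100, Q1 ≈ 60; IQR ≈ 40.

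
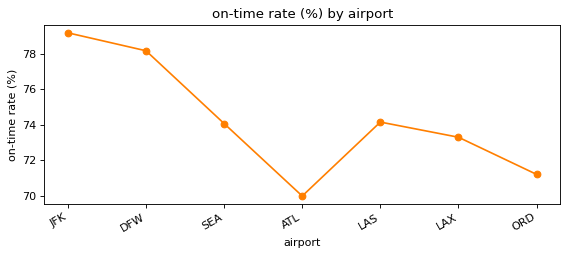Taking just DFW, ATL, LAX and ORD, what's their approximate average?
(78 + 70 + 73 + 71) / 4 ≈ 73.

≈ 73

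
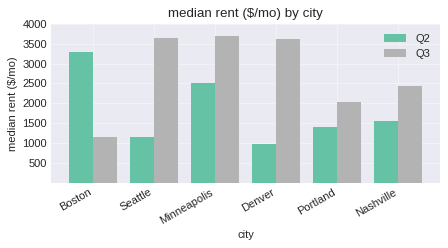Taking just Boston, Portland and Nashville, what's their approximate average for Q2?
(3500 + 1500 + 1500) / 3 ≈ 2167.

≈ 2167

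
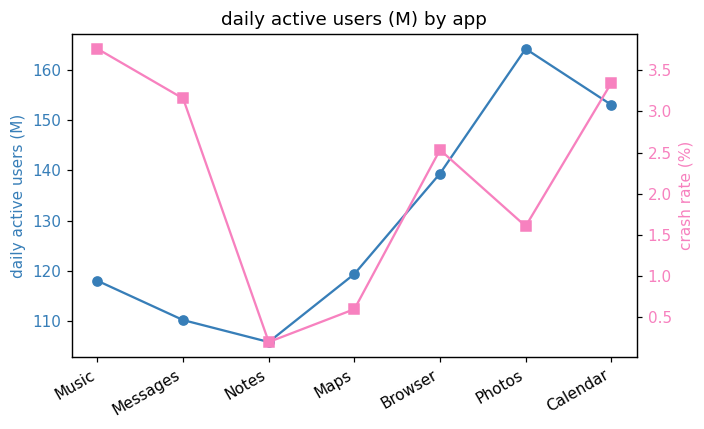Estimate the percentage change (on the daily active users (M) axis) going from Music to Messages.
≈ -8.3%

Music ≈ 120, Messages ≈ 110; (110 − 120) / 120 ≈ -8.3%.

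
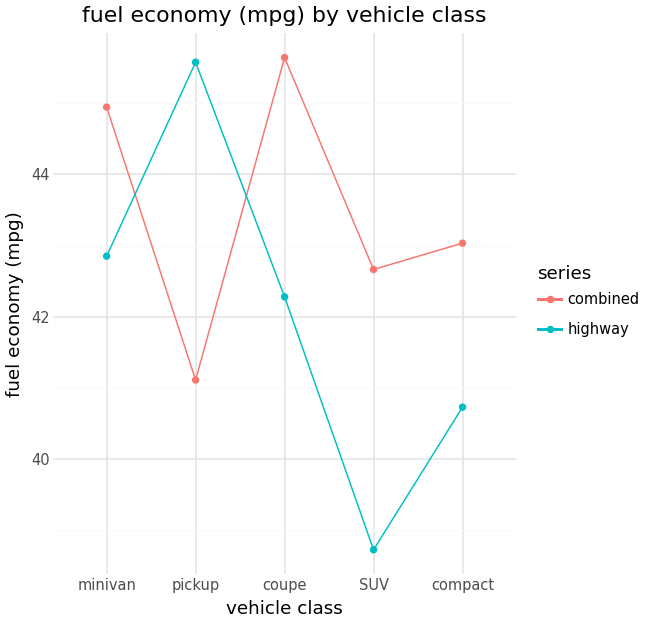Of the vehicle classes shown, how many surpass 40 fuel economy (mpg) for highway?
Above 40: minivan, pickup, coupe, compact.

4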